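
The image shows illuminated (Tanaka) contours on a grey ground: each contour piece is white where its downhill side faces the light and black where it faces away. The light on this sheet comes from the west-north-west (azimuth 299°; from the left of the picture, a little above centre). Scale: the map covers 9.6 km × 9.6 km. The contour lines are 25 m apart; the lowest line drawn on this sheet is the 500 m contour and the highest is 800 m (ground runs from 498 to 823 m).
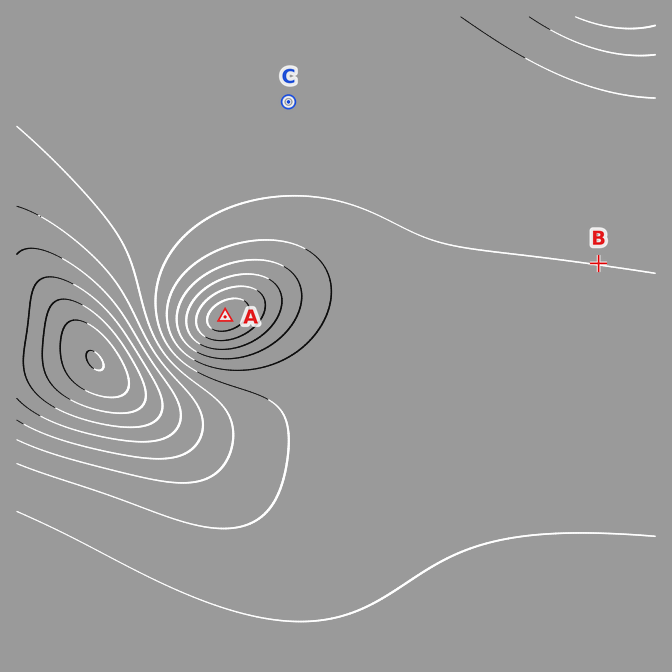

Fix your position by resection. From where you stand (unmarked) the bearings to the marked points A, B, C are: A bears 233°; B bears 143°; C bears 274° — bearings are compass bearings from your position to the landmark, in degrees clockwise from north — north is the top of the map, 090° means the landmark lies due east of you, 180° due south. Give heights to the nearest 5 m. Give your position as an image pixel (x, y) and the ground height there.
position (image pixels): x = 489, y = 117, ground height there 660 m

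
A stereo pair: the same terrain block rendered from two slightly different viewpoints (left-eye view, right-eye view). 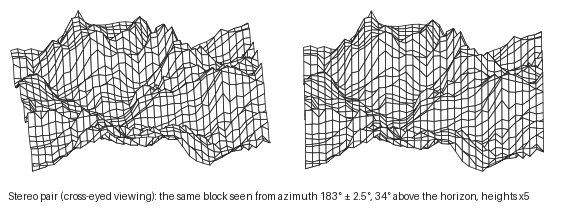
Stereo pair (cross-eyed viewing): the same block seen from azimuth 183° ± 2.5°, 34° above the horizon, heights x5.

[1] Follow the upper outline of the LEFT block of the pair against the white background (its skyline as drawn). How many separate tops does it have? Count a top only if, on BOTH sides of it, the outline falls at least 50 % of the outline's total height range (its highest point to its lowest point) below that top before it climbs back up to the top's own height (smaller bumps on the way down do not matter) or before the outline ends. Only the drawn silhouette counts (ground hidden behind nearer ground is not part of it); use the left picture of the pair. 0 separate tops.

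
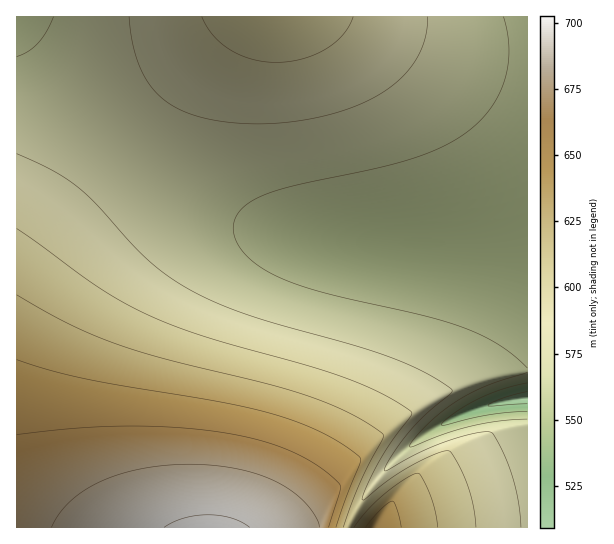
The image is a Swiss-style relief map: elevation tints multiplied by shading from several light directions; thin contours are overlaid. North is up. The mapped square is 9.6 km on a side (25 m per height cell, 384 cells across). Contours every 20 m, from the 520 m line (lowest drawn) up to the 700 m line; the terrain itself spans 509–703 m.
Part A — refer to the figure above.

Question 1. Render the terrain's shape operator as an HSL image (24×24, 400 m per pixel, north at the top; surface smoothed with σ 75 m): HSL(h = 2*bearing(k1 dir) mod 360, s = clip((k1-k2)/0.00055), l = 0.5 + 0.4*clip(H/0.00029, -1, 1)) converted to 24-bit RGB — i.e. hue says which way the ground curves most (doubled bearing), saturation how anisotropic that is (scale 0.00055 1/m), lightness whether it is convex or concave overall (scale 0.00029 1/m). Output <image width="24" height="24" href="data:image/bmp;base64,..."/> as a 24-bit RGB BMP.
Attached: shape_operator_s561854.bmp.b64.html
<image width="24" height="24" href="data:image/bmp;base64,Qk32BgAAAAAAADYAAAAoAAAAGAAAABgAAAABABgAAAAAAMAGAAATCwAAEwsAAAAAAAAAAAAAfYCDfoGDfoGEf4KEf4KFgIKFgYKGgYKGgoOHgoOHg4OHhIOHhIOHioOK5p+TADU9Ro3LzYmTgn+GgX6FgH2Ef32EfnyDfXyDfYGDfoKDfoKEf4OEf4OEgIOFgIOFgYOFgYOGgoOGgoOGg4OGhIOGhIKGwIOFz1VnADMt4JGprX+Vgn6FgX2EgH2Df3yDfnyCfYKDfYODfoOEfoSEfoSEf4SEgISFgISFgYSFgYOFgoOFg4OFhIKFhIGFiIGG5I+hGY1yAFY15ZfDsX2kg32Egn2DgXyDf3yCfYODfYODfYSDfoSDfoSDfoSDf4SEf4SEgISEgYSEgoODgoKDg4KEhIGEhICElH6I6o+2DnRAAEkZ3IXM2InYkHuTgnyDgXyCfYOCfYOCfYOCfYSCfYSCfoSCfoSCf4SCf4OCgIOCgYKCgoKCg4GCg4CCg3+ChH6Cm3yN6o3KIZo7ADMENK4lzY/hvZDhnoPOfYOCfYOBfYOBfYOBfYOBfYOBfoOBfoOBf4OAf4KAgIKAgYGAgoCAgn+Ag36Ag36Ag32BkHuK4IfT2GjXFVsGEjMAL1cBg6ccfYOBfYOBfYOAfYOAfYOAfYOAfYN/fYJ/foJ/foF/f4F/gYF/gX9/gX5+gn1+gn1/g3x/g3x/hHyAq3qt0Ijju3zfljPKZYAQfoKAfYKAfYKAfYJ/fYJ/fYJ+fYJ+fYF9fYF9foF9f4B+gIB+gH99gX19gXx9gnx9gnx9gnx9gnt+gnt+g3t/jXqSmXy6moLUfoKAfYJ/fYJ/fYJ+fYJ+fIF9fIF8fYF8foB8foB8f4B8gH98gH58gH18gXx7gXt7gXt7gnt8gnt8gnt9gnt9gnx+gnx+gX1+foJ/foJ/fYF+fYF9fYF9fYF8fYB8foB8foB7f4B7f4B7f397gH57gH16gHx6gHx6gXt6gXt6gXt7gXt7gXt8gXx8gXx9gX1+foF/foF+foF9foF9foB8foB8foB7f4B7f4B6f396f396f355f355gH15gH15gHx5gHx6gHx6gXx6gXx7gXx7gXx8gX18gX19f4F/f4B+f4B9f4B9gIB8gIB7gIB6gIB6gH95f395f354f354f314f314gH14gH14gH15gH15gH16gH16gH17gH58gX58gX59gIB/gIB+gH99gH99gH98gH57gH56gH55gH55gH54f354f314f314f354f354gH54gH55gH55gH96gH97gH97gH98gH99gH99gH9+gH5+gH59gH18gH18gH17gH16gH16gH15gH15f315f315f315f355f355f395gH96gIB6gIB7gIB8gIB8gIB9gIB9gIB+gX5+gX1+gX19gXx8gXx7gXx7gXx7gHx6gHx6gHx6gH16f316f356f356f396f397f4B7f4B7f4B8foB8f4B9f4B9f4B+f4B+gX1+gX1+gXx9gXx9gXt8gXt7gXt7gXt6gXt6gHx6gHx7gH17gH57gH97f4B7f4B8foB8foB8foB8foB9foB9foB9foB+foB+gX1/gXx+gnx+gnt9gnt9gnt8gnt8gnt7gXt7gXx7gXx7gH58gH98gIB8f4B8foB8foB9fYB9fYF9fYF9fYF+fYF+foF+foB/gXx/gXx/gnx+gnt+gnt9gnt9gnt9gnt8gnt8gnx8gX18gX59gH99gIB9f4B9foB9fYF9fYF9fYF+fYF+fYF/fYF/foF/foGAgXx/gXx/gnt/gnt+gnt+g3t+g3t+gnx+gnx9gn19gn19gX9+gYB+gIF+f4F+foF+foF+foF/fYJ/fYJ/fYKAfYGAfoGAfoGAgXx/gXt/gnt/gnt/gnt/g3t/g3x/g3x/g31/gn1/gn5+gn9/gYF/gYGAf4F/f4KAfoKAfoKAfoKAfYKBfYKBfYKBfYGBfoGBgHuAgXuAgnt/gnt/gnx/g3yAg3yAg32Ag36Ag36Ag3+AgoCAgoGAgYKAgIKBf4KBf4KBfoOBfoOCfoOCfoKCfYKCfYGCfYCBgHuAgXuAgXyAgnyAgnyAg32Ag32Bg36Bg36Bg3+Bg4CBg4GBgoKCgYKCgYOCgIOCf4ODf4ODfoODfoODfoKDfYGCfYGCfX+CgHuAgXyAgXyAgnyAgn2Bg32Bg36Bg3+Cg3+Cg4CCg4GCg4KDg4ODgoODgYOEgIOEgIOEf4OEf4OEfoKDfoKDfYGDfYCCfX+Cf3uAgHyAgXyBgX2Bgn2Bgn6Cg3+Cg3+Dg4CDg4GEg4KEg4OEg4OEgoOEgYOEgYOFgIOFf4OEf4KEfoGEfoGDfYCDfX+DfH6C"/>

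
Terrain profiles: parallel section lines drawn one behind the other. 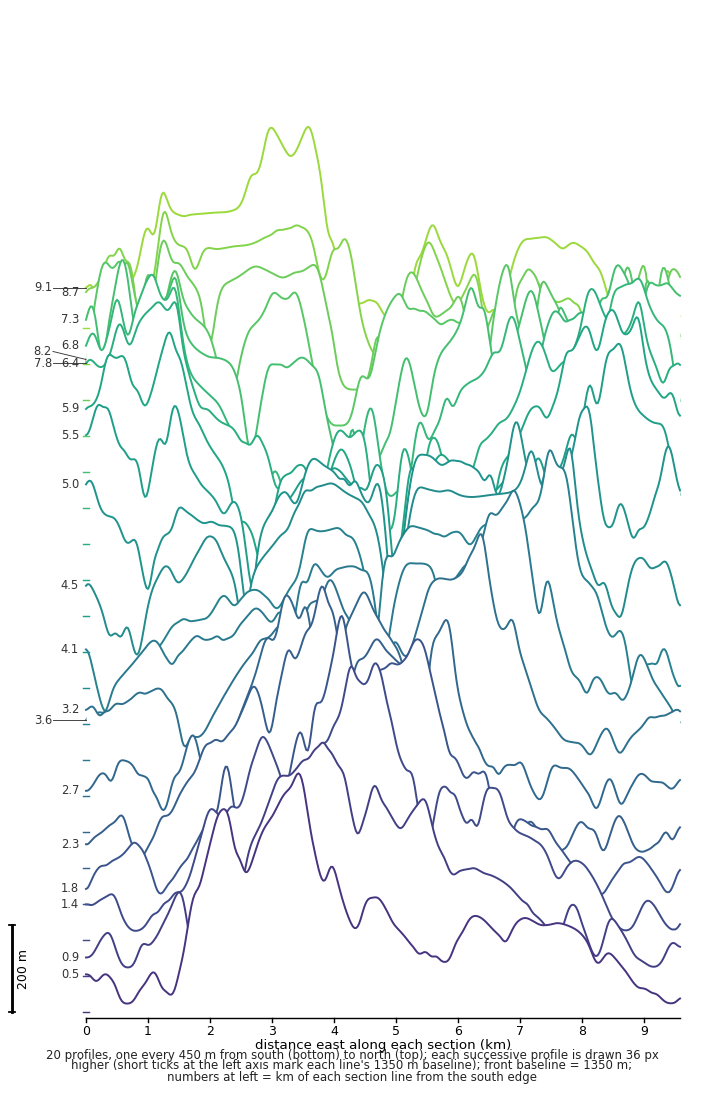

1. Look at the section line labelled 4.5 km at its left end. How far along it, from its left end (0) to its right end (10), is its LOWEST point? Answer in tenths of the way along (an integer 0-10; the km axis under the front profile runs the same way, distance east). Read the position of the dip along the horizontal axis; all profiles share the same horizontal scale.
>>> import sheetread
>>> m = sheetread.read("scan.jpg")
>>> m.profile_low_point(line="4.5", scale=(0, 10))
1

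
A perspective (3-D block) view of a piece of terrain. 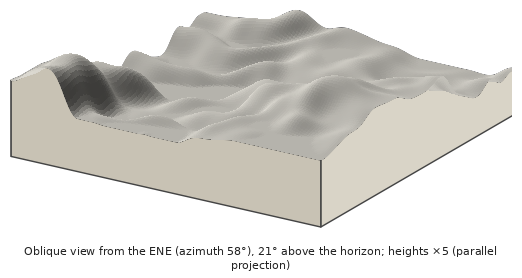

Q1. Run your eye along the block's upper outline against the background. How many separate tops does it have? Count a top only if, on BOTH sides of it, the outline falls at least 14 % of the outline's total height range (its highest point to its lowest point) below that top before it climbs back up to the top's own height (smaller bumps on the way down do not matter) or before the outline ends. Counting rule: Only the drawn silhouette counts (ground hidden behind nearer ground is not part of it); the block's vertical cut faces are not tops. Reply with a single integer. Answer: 2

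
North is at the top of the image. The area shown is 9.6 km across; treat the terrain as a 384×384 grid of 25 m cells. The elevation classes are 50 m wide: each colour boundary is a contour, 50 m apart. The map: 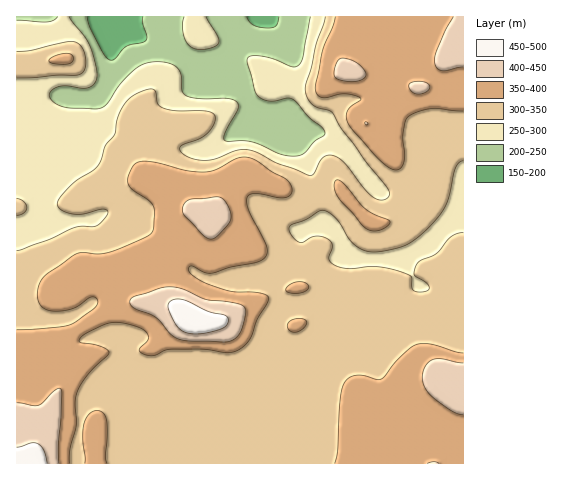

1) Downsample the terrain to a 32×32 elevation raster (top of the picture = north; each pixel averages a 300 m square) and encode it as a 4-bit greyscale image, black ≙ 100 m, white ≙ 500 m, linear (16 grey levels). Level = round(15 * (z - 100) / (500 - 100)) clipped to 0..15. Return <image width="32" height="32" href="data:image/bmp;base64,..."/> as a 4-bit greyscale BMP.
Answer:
<image width="32" height="32" href="data:image/bmp;base64,Qk12AgAAAAAAAHYAAAAoAAAAIAAAACAAAAABAAQAAAAAAAACAAATCwAAEwsAABAAAAAAAAAAAAAAABEREQAiIiIAMzMzAERERABVVVUAZmZmAHd3dwCIiIgAmZmZAKqqqgC7u7sAzMzMAN3d3QDu7u4A////AO7KmpmIiIiIiIiImqq7u7vdypqZiIiIiIiIiJqrqru6zMuamYiIiIiIiIiaqqqqqszLmZmIiIiIiIiImqqqqru7u5mYiIiIiIiIiJqqqqvMqruYiIiIiIiIiIiZqqq83aqqqYiIiIiIiIiImZmavN2qqqqZmZmImYiIiImZmau7qqqZmZmqqrqYiYiIiZmZmZqqmZmavN3cqZmZiJmZmIiZmZmqq87u3bmZmZiIiIiImaqZq7zd3Mu6mZmIiIiIiJmqqqu7u7qpmZmZiIiIiIiJqqq7q6qZmZiJmIiIiIiIiJmqqquqmqqpiIiHd3d4iHiImZmqqqq6qpiIh4iId4h3eIiImaq7u6mId3iJmId3d3d3iImrvMupiId4mpmId4d4iIiJq7zLmZmIiZiIiId3d4iJmqu7uqqpiJqHeIiHZmd4iaqqqquqqYiZd4mIh2Znd4mZmYiaqYd3h3ipiIhmd3eImIh3Z3ZVVneKqoiIZnd3eIiIh2VVRFZnq6mYiHd3d3iIiJh2VERWebuqmIhmZmZniHd3dlVVaImqqqqqZmVVVnh2VVVWZnmqqqu7u3d3dlVndlREVmZ5u7u7u7uZmYZEVmVURWZmabu7u7u7eImFNERVVVVVVWi7u7u7zGZnZDM0RWZlRERXq7u7u7xmZlMjNFVmVEREV5qqu7u8"/>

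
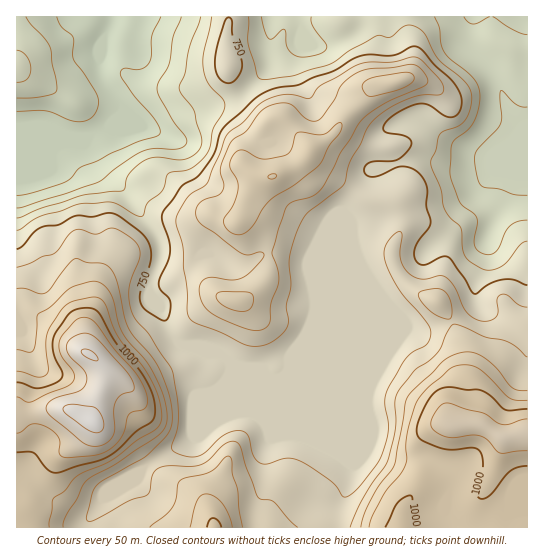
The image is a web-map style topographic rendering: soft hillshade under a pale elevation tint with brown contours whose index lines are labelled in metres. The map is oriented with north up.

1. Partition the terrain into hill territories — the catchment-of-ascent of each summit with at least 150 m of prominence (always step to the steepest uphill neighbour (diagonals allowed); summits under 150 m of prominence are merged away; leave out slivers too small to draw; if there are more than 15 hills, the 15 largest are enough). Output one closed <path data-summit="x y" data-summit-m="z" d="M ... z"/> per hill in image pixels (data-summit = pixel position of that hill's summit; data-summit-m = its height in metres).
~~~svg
<path data-summit="93 422" data-summit-m="1166" d="M270 16l-254 1 1 511 70 0 4-11 14-20 24-13 26-25 38-22 19-46 13-10 4-8 0-10-8-8-23-10-16 0-11-11-12-31-10-12 2-10 9-23-1-19-30-44-24-22-18-31 3-6 19-9 14-19 20 19 16 2 23-13 56-19 25-23 8-13z"/><path data-summit="273 177" data-summit-m="952" d="M473 16l-110 0-4 14-5 5-12 6-17 6-11-2-5-4-8-11-2-14-28 0 0 45-8 13-25 23-56 19-23 13-16-2-20-19-14 19-20 10-2 8 8 8 10 20 24 22 30 44 1 19-9 23-2 10 10 12 12 31 8 10 19 1 23 10 10 9 16 4 24 11 10-2 4-3 4-11 10-9 10-24 6-17 0-15-3-11 31-74 26-42 11-4-1-22 5-14 17-8 20-2 29 20 32 15 8 1 12-5 26-26-1-2-5 1-6-6-11-16-10-29-24-24-2-12z"/><path data-summit="505 438" data-summit-m="1081" d="M527 127l-28 30-12 22-20 17-13 7-29 8-24 4-26 8-13 0-10 3-47 115-6 13-10 9-4 12-8 4-6 0-24-11-18-5 0 3 68 67 33 16 22 17-4 21-9 18 0 23 189-1z"/><path data-summit="214 527" data-summit-m="1012" d="M230 367l-5 14-13 10-19 46-38 22-26 25-24 13-14 20-3 5 1 6 250-1 0-22 9-18 4-21-22-17-33-16z"/>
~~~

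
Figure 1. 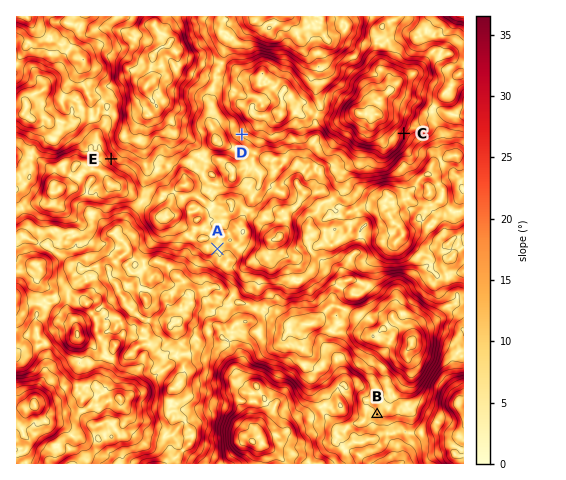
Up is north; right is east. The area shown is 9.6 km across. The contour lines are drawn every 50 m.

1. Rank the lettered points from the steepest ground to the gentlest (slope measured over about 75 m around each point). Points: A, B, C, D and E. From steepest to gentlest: C E D B A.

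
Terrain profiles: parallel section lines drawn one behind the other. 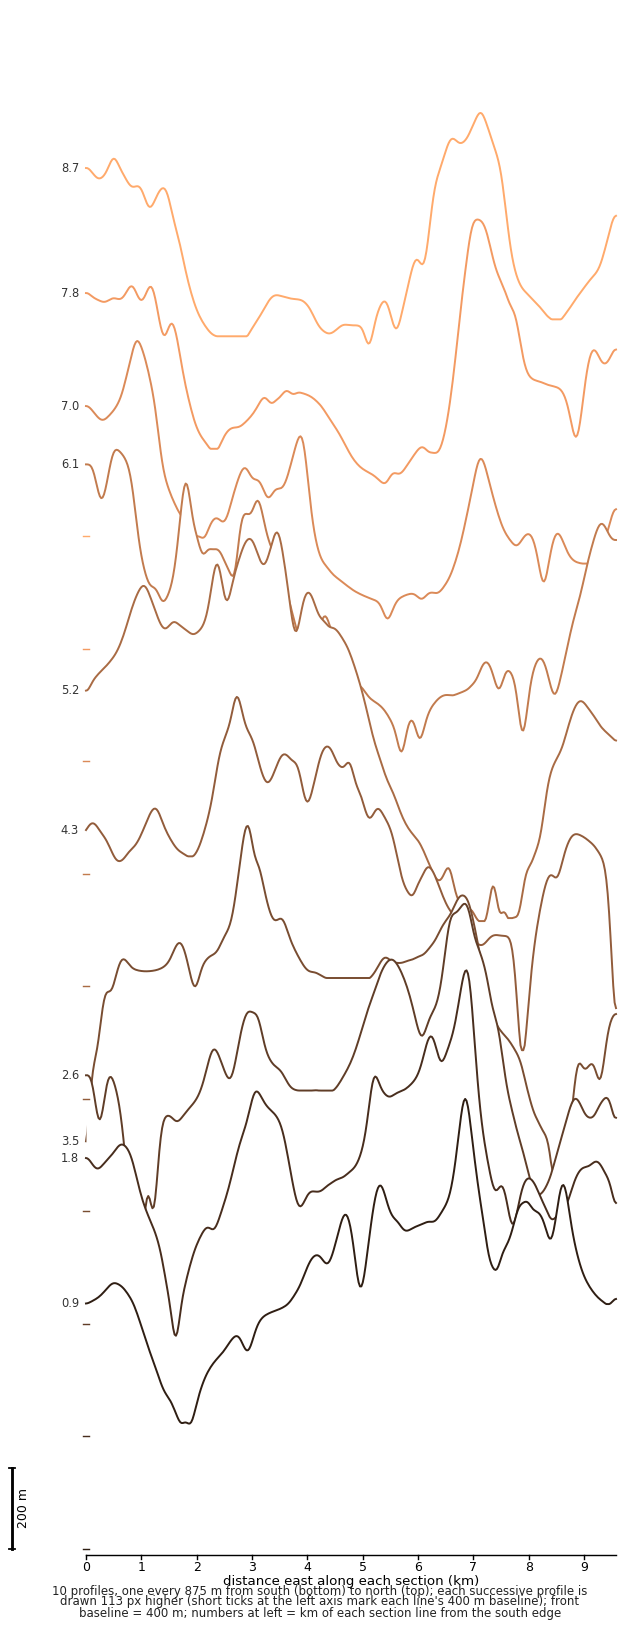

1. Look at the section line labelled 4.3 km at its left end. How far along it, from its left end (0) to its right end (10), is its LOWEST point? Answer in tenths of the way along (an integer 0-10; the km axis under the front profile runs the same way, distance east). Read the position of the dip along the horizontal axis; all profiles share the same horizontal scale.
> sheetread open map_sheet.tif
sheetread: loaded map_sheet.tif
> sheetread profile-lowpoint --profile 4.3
8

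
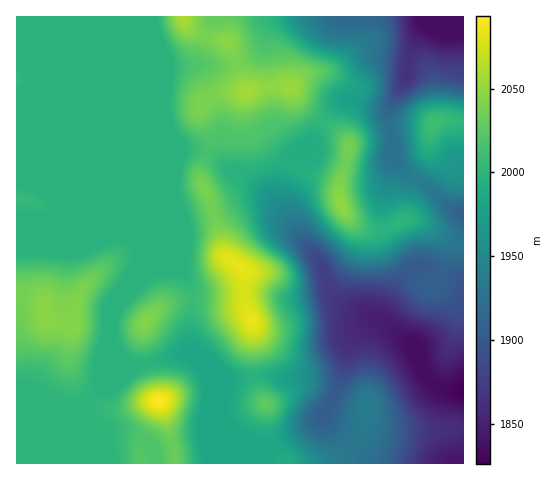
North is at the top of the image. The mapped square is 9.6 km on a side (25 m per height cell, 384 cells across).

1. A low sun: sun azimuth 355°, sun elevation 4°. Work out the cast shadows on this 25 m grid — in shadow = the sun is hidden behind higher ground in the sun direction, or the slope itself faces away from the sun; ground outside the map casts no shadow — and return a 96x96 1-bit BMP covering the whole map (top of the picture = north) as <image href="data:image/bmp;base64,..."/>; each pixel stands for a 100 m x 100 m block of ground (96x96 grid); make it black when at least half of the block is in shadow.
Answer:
<image width="96" height="96" href="data:image/bmp;base64,Qk2+BAAAAAAAAD4AAAAoAAAAYAAAAGAAAAABAAEAAAAAAIAEAAATCwAAEwsAAAIAAAAAAAAA////AAAAAAAAAAAAAAAAAAAAAAAAAAAAAAAAAAAAAAAAAAAAAAAAAAAAAAAAAAAHAAAAAAAAAAAAAAAPgAAAAAAAAAAAAAAPgAAAAAAAAAAAAAAfwAAGAAAAAAAAAAA/4AAHAAAAAAAAAAA/4AAPgAAAAAAAAAB/8AAPwAAAAAAAAAB/8AAP/wAAAAAAAAA/+AAAP4AAAAAAAAAAMAAAH4AAAAAAAAAAAAAAD4AAAAAAAAAAAAAAA4AAAAAAAAAAAAAAAAAAAAAAAAAAAAAAAAAAAAAAAAAAAAA8AAAAAAAAAAAAAAD/AAAAAAAAAAAAAAH/wAAAAAAAAAAAAAP/wAAAAAAAAAAAAAP/wAAAAAAAAAA4AAP/gAAAAAAAAAA8AAP/AAAAAAAAAAB8AAH/AAAAAAAAAAA8AAD+AAAAAAAAAAAIAAB+AAAAAQAAAAAAAAA4AAD/54AAAAAAAAAAAAH/98AAAAAAAAAAAAP//8AAAAAAAAAAAAP//8AAAAAAAAAAAAf//8AAAAAAAAAAAAf//8AAAAAAAAAAAA//84AAAAAAAAAAAA//8AAAAAAAAAABwB//8AAAAAAAAAAD4B//+AAAAAAAAAAD4B//+AAAAAAAAAAH4D///AAAAAAAAAADwD///gAAAAAAAAAAAH///wAAAAAAAAAAAH///4AAAAAAAAAAAP///8AAAAAAAAAAAP///8AAAAAAAAAAAf///+AAAAAAAAAAAf///+AAAAAAAAAAA////+AAAAAAAAAAA////+AAAAAAAAAAA//g/8AAAAAAAAAAA//Af4AAAAAAAAAAA/+APwAAAAAAAAAAA/8AAAAAAAAAAAAAA/wAAAAAAAAAAAAAA/gAAAMAAAAAAAAAAIAAAAcAAAAAAAAAAAAAAA8AAAAAAAAAAAAAAA8AAAAAAAAAAAAAAA8AAAAAAAAAAAAAAB8AAAAAAAAAAAAAAPgAAAAAAAAAAAAAAeAAAAAAAAAAAAAAAeAAAAAAAAAAAAAAA8AAAAAAAAAAAAAAA8AAAAAAAAAAAAAAA4AAAAAAAAAAAAAAAQAAAAAAAAAAAAAAAAAAAAAAAAAAAAAAAAAAAAAAAAAAAAAAAAAAAAAAAAAAAAAAAAAAAAAAAAAAAAAAAAAAAAAAAAAAAAAAAAAAAAAAAAAAAAAAAAAAAAAAAAAAAAAAAAAAAAAAAAAAAAAAAAAAAAAAAAAAAAAAAAAAAAAAAAAAAAAAAAAAAAAAAAAAAAAAAAAAAAAAAAAAAAAAAAAAAAAAAAAAABgAAAAAAAAAAAAAADgAAAAAAAAAAAAAADgAAAAAAAAAAAAAAAAAAAAAAAAAAAAAAAAAAAAAAAAAAAAAAAAAAAAAAAAAAAAAAAAAAAAAAAAAAAAAAAAAAAAAAAAAAAAAAAAAAAAAAAAAAAAAAAAAAAAAAAAAAAAAAAAAAAAAAAAAAAAAAAAAAAAAAAAAEAAAAAAAAAAAAAAAAAAAAAAAAAAAAAAAAAAAAAAAAAAAAAAAAAAAAAAAAAAAAAAAAAAAAAAAAAA="/>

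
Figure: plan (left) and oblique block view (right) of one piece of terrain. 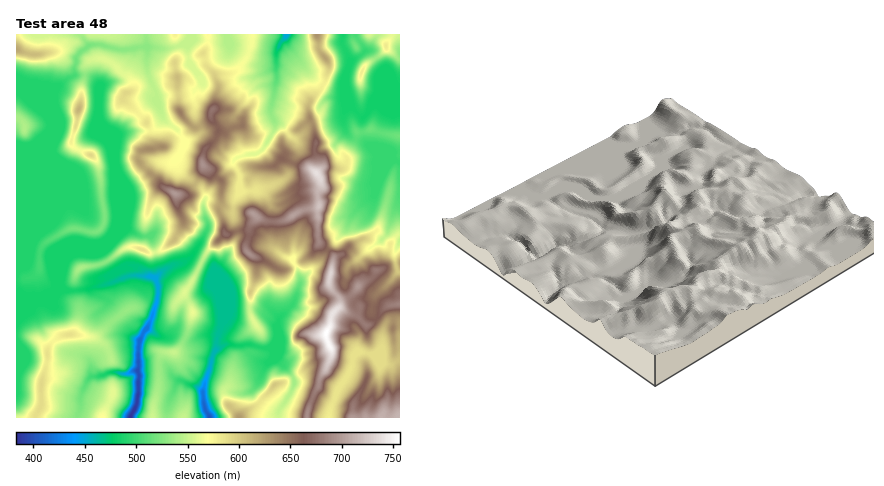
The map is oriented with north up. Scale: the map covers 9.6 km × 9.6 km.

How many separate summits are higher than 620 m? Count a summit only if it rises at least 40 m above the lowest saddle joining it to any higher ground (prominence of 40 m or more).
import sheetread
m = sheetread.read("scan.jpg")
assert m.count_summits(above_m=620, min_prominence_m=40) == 4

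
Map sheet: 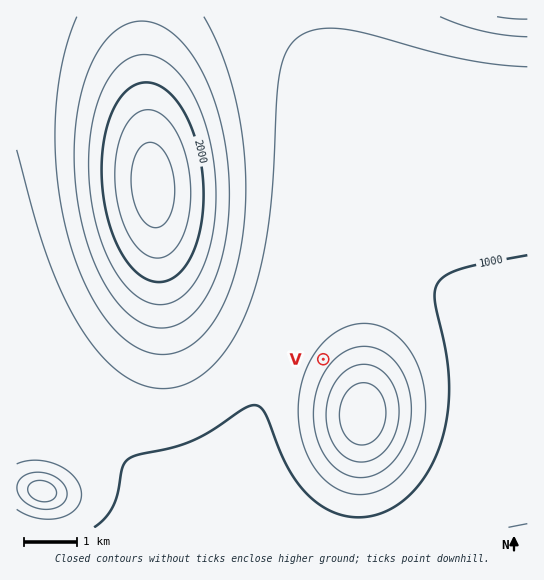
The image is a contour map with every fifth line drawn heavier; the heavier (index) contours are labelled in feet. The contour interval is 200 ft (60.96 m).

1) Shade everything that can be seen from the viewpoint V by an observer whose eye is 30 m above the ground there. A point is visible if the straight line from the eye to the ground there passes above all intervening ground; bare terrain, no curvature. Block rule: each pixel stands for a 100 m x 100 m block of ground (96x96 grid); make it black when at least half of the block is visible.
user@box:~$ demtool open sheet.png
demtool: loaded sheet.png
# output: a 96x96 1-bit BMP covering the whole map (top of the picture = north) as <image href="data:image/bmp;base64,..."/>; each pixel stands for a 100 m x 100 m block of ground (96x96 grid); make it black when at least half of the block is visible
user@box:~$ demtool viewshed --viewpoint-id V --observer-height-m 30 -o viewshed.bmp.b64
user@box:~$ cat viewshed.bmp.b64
<image width="96" height="96" href="data:image/bmp;base64,Qk2+BAAAAAAAAD4AAAAoAAAAYAAAAGAAAAABAAEAAAAAAIAEAAATCwAAEwsAAAIAAAAAAAAA////AAAAAAAAH////+AAAAAAAAAAH////+AAAAAAAAAAP/////AAAAAAAAAA//////AAAAAAAAAB//////AAAAAAAAAD//////AAAAAAAAAH//////gAAAAAAAAP//////gAAAAAAAAf//////gAAAAAAAAf//////wAAAAAAAA///////wAAAAAAAB///////wAAAAAAAD///////4AAAAAAAD///////4AAAAAAAD///////4AAAAAAAD///////8AAAAAAAD///////8AAAAAAAD///////+AAAAAAAD///////+AAAAAAAD////////AAAAAAAD/AA/////AAAAAAAAAAAD////gAAAAAAAAAAB////gAAAAAAAAAAA////wGAAAAAAAAAA////4/AAAAAAAAAA//////gAAAAAAAAAf/////gAAAAAAAAAf/////wAAAAAAAAAf/////wAAAAAAAAAf/////wAAAAAAAAAf/////wAAAAAAAAAf/////gAAAAAAAAAf/////gAAAAAAAAAf/////gAAAAAAAAAf/////gAAAAAAAAAf/////gAAAAAAAAAf/////gAAAAAAAAAf/////gAAAAAAAAAf/////wAAAAAAAAAf/////4AAAAAAAAAf/////8AAAAAAAAA//////+AAAAAAAAA///////gAAAAAAAA///////wAAAAAAAA///////8AAAAAAAA////////AAAAAAAA////////wAAAAAAA////////+AAAAAAA/////////wAAAAAA/////////8AAAAAA//////////gAAAAA//////////8AAAAA///////////gAAAA///////////8AAAAf//////////8AAAAf//////////8AAAAf//////////8AAAAf//////////8AAAAf//////////8AAAAf//////////8AAAAf//////////8AAAAP//////////8AAAAP//////////8AAAAP//////////8AAAAP//////////8AAAAH//////////8AAAAH//////////8AAAAH//////////8AAAAD//////////8AAAAD//////////8AAAAB//////////8AAAAB//////////8AAAAA//////////8AAAAA//////////8AAAAAf/////////8AAAAAf/////////8AAAAAP/////////8AAAAAH/////////8AAAAAD/////////8AAAAAD/////////8AAAAAB/////////8AAAAAA/////////8AAAAAA/////////8AAAAAAf////////8AAAAAAf////////8AAAAAAf////////8AAAAAAP////////8AAAAAAP////////8AAAAAAP////////8AAAAAAP////////8AAAAAAP////////8AAAAAAP////////8AAAAAAP////////8AAAAAAP////////8AAAAAAf////////8AAAAAAf////////8="/>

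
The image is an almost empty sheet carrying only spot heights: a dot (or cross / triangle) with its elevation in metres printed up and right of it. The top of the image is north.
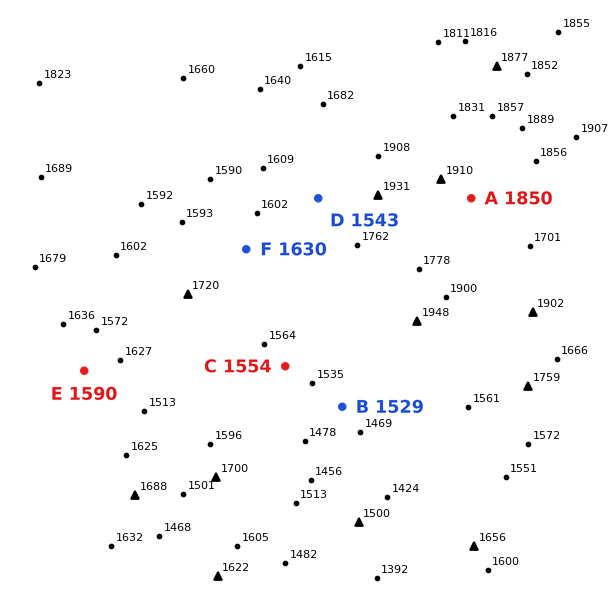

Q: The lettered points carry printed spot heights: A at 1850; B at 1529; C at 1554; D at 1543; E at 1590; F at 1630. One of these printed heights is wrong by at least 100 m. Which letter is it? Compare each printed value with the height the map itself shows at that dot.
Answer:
D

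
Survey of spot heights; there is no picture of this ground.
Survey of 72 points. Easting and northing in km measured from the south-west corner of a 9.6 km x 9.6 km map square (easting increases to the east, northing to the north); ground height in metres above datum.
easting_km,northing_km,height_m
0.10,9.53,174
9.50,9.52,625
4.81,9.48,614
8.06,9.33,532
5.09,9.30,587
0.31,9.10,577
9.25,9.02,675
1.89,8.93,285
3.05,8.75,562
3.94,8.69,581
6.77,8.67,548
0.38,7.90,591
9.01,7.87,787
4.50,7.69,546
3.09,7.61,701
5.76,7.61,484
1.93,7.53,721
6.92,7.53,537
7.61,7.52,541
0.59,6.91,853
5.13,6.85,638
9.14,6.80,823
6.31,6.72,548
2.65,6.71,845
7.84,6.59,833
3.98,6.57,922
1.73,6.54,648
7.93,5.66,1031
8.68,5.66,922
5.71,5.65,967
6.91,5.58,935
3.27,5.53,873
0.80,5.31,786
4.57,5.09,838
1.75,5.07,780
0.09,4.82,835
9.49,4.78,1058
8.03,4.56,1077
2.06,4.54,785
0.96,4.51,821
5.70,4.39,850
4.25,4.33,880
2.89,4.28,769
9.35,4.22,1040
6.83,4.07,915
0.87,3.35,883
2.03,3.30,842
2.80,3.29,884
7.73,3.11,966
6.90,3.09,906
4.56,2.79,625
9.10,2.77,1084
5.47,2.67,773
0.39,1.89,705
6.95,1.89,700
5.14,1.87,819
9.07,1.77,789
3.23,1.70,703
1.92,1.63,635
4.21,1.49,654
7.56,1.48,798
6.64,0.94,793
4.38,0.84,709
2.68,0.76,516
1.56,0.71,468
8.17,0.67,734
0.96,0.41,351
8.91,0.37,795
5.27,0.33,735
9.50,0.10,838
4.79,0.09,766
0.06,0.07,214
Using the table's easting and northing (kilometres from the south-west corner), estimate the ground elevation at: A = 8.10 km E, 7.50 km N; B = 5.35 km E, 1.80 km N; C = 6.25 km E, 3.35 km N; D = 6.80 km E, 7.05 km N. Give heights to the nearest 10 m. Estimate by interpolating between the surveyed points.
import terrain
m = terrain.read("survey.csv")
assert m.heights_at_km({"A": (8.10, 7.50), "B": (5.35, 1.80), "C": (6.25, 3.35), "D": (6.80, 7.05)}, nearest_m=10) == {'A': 700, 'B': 820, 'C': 860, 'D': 530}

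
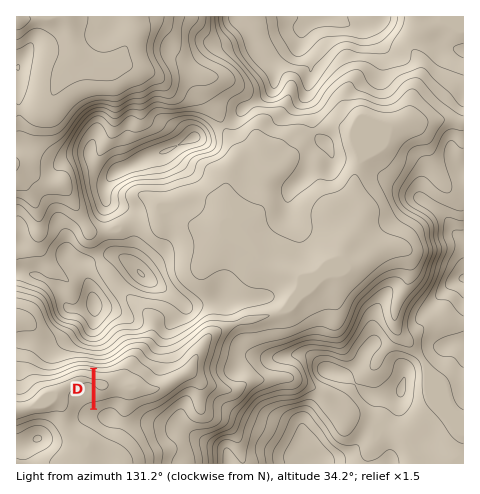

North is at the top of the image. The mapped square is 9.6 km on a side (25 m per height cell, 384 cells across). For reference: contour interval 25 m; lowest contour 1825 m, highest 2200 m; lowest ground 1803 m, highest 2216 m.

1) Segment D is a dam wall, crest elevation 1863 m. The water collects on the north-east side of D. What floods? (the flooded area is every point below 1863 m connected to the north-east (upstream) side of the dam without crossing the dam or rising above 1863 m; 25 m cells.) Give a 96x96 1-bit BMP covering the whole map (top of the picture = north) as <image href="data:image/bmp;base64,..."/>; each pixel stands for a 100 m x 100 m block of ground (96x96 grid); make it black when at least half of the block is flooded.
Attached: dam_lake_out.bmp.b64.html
<image width="96" height="96" href="data:image/bmp;base64,Qk2+BAAAAAAAAD4AAAAoAAAAYAAAAGAAAAABAAEAAAAAAIAEAAATCwAAEwsAAAIAAAAAAAAA////AAAAAAAAAAAAAAAAAAAAAAAAAAAAAAAAAAAAAAAAAAAAAAAAAAAAAAAAAAAAAAAAAAAAAAAAAAAAAAAAAAAAAAAAAAAAAAAAAAAAAAAAAAAAAAAAAAAAAAAAAAAAAAAAAAAAAAAAAAAAAAAAAAAAAAAAAAAAAAAAAAAAAAAAAAAAAAAAAAAAAAAAAAAAAAAAAAAAAAAAAEGAAAAAAAAAAAAAAH/gAAAAAAAAAAAAAH/+AAAAAAAAAAAAAH//AAAAAAAAAAAAAH//gAAAAAAAAAAAAH//4AAAAAAAAAAAAH/4cAAAAAAAAAAAAH/wGAAAAAAAAAAAAAfgAAAAAAAAAAAAAAGAAAAAAAAAAAAAAAAAAAAAAAAAAAAAAAAAAAAAAAAAAAAAAAAAAAAAAAAAAAAAAAAAAAAAAAAAAAAAAAAAAAAAAAAAAAAAAAAAAAAAAAAAAAAAAAAAAAAAAAAAAAAAAAAAAAAAAAAAAAAAAAAAAAAAAAAAAAAAAAAAAAAAAAAAAAAAAAAAAAAAAAAAAAAAAAAAAAAAAAAAAAAAAAAAAAAAAAAAAAAAAAAAAAAAAAAAAAAAAAAAAAAAAAAAAAAAAAAAAAAAAAAAAAAAAAAAAAAAAAAAAAAAAAAAAAAAAAAAAAAAAAAAAAAAAAAAAAAAAAAAAAAAAAAAAAAAAAAAAAAAAAAAAAAAAAAAAAAAAAAAAAAAAAAAAAAAAAAAAAAAAAAAAAAAAAAAAAAAAAAAAAAAAAAAAAAAAAAAAAAAAAAAAAAAAAAAAAAAAAAAAAAAAAAAAAAAAAAAAAAAAAAAAAAAAAAAAAAAAAAAAAAAAAAAAAAAAAAAAAAAAAAAAAAAAAAAAAAAAAAAAAAAAAAAAAAAAAAAAAAAAAAAAAAAAAAAAAAAAAAAAAAAAAAAAAAAAAAAAAAAAAAAAAAAAAAAAAAAAAAAAAAAAAAAAAAAAAAAAAAAAAAAAAAAAAAAAAAAAAAAAAAAAAAAAAAAAAAAAAAAAAAAAAAAAAAAAAAAAAAAAAAAAAAAAAAAAAAAAAAAAAAAAAAAAAAAAAAAAAAAAAAAAAAAAAAAAAAAAAAAAAAAAAAAAAAAAAAAAAAAAAAAAAAAAAAAAAAAAAAAAAAAAAAAAAAAAAAAAAAAAAAAAAAAAAAAAAAAAAAAAAAAAAAAAAAAAAAAAAAAAAAAAAAAAAAAAAAAAAAAAAAAAAAAAAAAAAAAAAAAAAAAAAAAAAAAAAAAAAAAAAAAAAAAAAAAAAAAAAAAAAAAAAAAAAAAAAAAAAAAAAAAAAAAAAAAAAAAAAAAAAAAAAAAAAAAAAAAAAAAAAAAAAAAAAAAAAAAAAAAAAAAAAAAAAAAAAAAAAAAAAAAAAAAAAAAAAAAAAAAAAAAAAAAAAAAAAAAAAAAAAAAAAAAAAAAAAAAAAAAAAAAAAAAAAAAAAAAAAAAAAAAAAAAAAAAAAAAAAAAAAAAAAAAAAAAAAAAAAAAAAAAAAAAAAAAAAAAAAAAAAAAAAAAAAAAAAAAAAAAAAAAAAAAAAAAAAA="/>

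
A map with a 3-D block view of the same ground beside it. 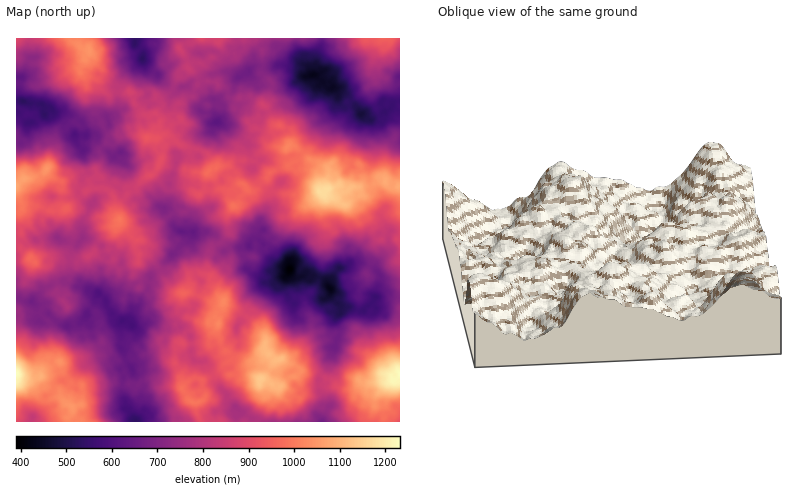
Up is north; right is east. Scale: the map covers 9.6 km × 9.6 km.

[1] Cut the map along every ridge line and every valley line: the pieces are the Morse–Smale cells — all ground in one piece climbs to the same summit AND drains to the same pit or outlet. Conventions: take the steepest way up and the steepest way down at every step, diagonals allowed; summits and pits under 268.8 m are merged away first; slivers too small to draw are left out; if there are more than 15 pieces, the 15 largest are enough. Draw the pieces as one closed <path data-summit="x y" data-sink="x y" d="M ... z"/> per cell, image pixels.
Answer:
<path data-summit="320 192" data-sink="290 270" d="M156 114l-6 2-6-1-3 3-1 10 6 10 9 0 0 10 7 10-1 2-4 10-5 5-6 2-10 11-9 6-8 12-1 11-3-7-2-14-9-8-10 0-8 3-8-3-14 1-4-8-14-10-10 6-12 2-8 7 0 112 16 4 12-14 12-5 10-1 32 11 8 8 12-5 6 0 6 6 0-12 2-4 6-4 10 3 3-9 12-10 29-34 16 0 6 3 10 16 6-3 18-2 6-7 2 0 15 13 3 8 4 5 10 3 6 8 12 0 4 3 4-3 4 1 4 2 6 8 1-5 11-14 12-5 10 0 12 5 6 8-4 21 24-1 0-110-8 0-8-6-4 0-10 6-18 1-20 9-6-2-1-2 4-18-1-4-16-9-12-11-8-4-1-14-7-4-1 0 6 14-3 6-16-1-10 5-6 9-16 0-24 7-8-15-26-8-14-10-10 3 4-18z"/><path data-summit="260 380" data-sink="290 270" d="M208 232l-16 0-3 2-2 6-24 26-12 10-3 14-7 8-1 6-8 8-3 6-7 4-1 26 6 14 6 8 1 8-1 8-8 12 1 10 10 14 22 0 8-3 10 0 2 3 58 0 2-12 12 7 2 5 70 0 6-14-4-4-5-14 0-10 8-12 1-8 10-22 1-8-3-12 5-8-1-4-8-8-2-7-6 8-12-3-5-6 1-10-4-4-10 0-4-6-6 7-10 5-10 0-4-5-8-3-5-6-3-16 4-6-18 2-6 3-5-5-3-10z"/><path data-summit="320 192" data-sink="314 74" d="M274 38l-197 2 5 8 7 2-9 18 0 4 16 7 4 9 8 5 22-1 5 12 7 10 6 2 8-2 3 4 1 6-4 14 10-3 14 10 26 8 8 15 24-7 16 0 6-9 10-5 16 1 3-6-6-14 1 0 7 4 1 14 4 1 16 14 16 9 1 4-4 18 1 2 6 2 20-9 18-1 10-6 4 0 8 6 8 0 0-74-10-4-10 7-12 4-14-13-12 0-6-16-4-3-4 1-12-13-10 1-10 6-22 4-16-3-9-9 5-10 0-8 8-10 14 2z"/><path data-summit="320 192" data-sink="24 102" d="M70 38l-54 0 0 38 4 2-1 18 3 5 20 3 2 2 0 8-17 10-5 16-6 2 0 42 8-5 12-2 10-6 14 10 4 8 14-1 8 3 4-3 0-6 10-5 3 7-1 4 6 2 6 8 1 12 3 7 1-11 8-12 30-24 5-12-7-10 0-10-9 0-5-8-1-8 4-8-9-10-3-10-2-2-22 1-8-5-4-9-16-7 0-4 9-18-7-2z"/><path data-summit="16 374" data-sink="290 270" d="M100 294l-18 28-12 4-12-4-14-15-12-5-16-4 0 124 119 0-9-14-1-6 0-4 8-12 0-16-6-8-6-14 0-24 10-10 0-12-7-6-6 0-12 5z"/><path data-summit="400 374" data-sink="290 270" d="M392 296l-16 1-14 14-22-5 1 4-5 8 3 12-1 8-10 22-1 8-8 12 0 10 5 14 4 4-6 14 78 0 0-124z"/><path data-summit="382 38" data-sink="314 74" d="M400 38l-78 0-6 18 0 16-2 2 10 9 6 0 4 5 12 6 16 21 10 4 13-7-4-8 3-3 8 5 8-6z"/><path data-summit="400 374" data-sink="314 74" d="M322 38l-48 0 3 10-17-1-6 9 0 8-5 10 9 9 14 3 24-4 6-5 12-2 2-3 0-16 6-12z"/><path data-summit="16 374" data-sink="290 270" d="M362 263l-10 0-12 5-11 14-1 5-8-9-6-2-4 3-4-2 2 15 6 5 10 2 6-8 2 7 8 8 22 5 12-11 6-18-2-10-8-6z"/><path data-summit="400 374" data-sink="290 270" d="M66 282l-10 1-12 5-12 14 12 5 16 17 10 2 12-4 17-28z"/><path data-summit="16 374" data-sink="290 270" d="M256 239l-2 0-10 13 3 16 5 6 8 3 4 5 10 0 10-5 6-7-12-5-4-5-3-8z"/><path data-summit="16 374" data-sink="24 102" d="M20 77l-4 1 0 64 6-2 5-16 17-10 0-8-2-2-21-4-2-4z"/><path data-summit="400 374" data-sink="290 270" d="M152 323l-6 0-6 4-7-1 3 6 0 6 6 7 22-3 0-8z"/><path data-summit="400 374" data-sink="314 74" d="M212 99l-8 2-4 9 12 5 6 7-3-6 0-16z"/><path data-summit="400 374" data-sink="290 270" d="M178 207l-14 1 7 10 3 8 10 6 2-2 0-16-4-6z"/>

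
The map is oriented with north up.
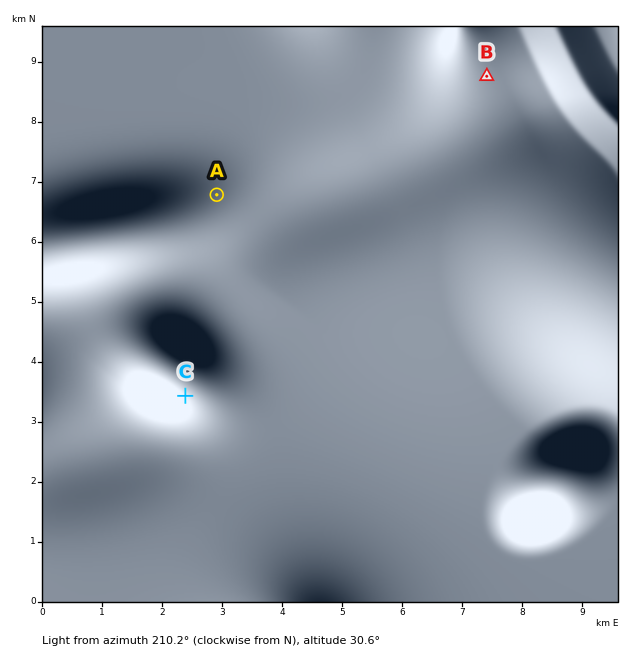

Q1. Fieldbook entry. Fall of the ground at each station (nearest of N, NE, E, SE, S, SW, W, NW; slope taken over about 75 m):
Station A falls E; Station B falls SE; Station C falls S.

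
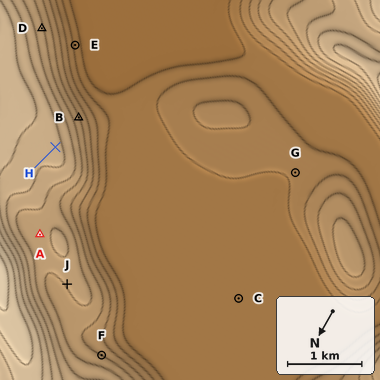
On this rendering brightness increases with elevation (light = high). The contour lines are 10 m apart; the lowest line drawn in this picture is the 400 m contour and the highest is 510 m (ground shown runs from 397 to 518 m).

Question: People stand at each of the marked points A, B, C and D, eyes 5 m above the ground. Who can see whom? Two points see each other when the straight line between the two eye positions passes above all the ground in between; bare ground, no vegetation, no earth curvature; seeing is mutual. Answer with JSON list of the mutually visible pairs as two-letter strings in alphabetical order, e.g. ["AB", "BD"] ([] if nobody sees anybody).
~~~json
["BC", "BD", "CD"]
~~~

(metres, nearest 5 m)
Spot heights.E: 405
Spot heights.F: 440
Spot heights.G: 410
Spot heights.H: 475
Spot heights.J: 450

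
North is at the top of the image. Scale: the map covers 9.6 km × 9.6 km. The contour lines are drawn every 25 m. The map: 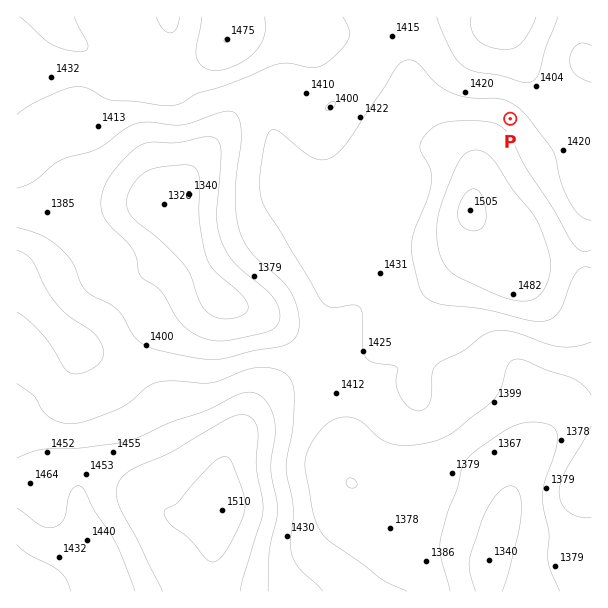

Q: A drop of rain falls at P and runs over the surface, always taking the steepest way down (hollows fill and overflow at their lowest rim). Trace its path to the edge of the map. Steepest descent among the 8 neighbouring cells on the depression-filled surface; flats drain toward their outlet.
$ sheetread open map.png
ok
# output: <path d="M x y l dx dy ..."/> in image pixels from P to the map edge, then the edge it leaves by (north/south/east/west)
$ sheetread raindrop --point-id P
<path d="M510 119l20-20 0-21-6-10 0-3-6-12-3-3-3-6 0-3-3-6 0-18"/>
exit: north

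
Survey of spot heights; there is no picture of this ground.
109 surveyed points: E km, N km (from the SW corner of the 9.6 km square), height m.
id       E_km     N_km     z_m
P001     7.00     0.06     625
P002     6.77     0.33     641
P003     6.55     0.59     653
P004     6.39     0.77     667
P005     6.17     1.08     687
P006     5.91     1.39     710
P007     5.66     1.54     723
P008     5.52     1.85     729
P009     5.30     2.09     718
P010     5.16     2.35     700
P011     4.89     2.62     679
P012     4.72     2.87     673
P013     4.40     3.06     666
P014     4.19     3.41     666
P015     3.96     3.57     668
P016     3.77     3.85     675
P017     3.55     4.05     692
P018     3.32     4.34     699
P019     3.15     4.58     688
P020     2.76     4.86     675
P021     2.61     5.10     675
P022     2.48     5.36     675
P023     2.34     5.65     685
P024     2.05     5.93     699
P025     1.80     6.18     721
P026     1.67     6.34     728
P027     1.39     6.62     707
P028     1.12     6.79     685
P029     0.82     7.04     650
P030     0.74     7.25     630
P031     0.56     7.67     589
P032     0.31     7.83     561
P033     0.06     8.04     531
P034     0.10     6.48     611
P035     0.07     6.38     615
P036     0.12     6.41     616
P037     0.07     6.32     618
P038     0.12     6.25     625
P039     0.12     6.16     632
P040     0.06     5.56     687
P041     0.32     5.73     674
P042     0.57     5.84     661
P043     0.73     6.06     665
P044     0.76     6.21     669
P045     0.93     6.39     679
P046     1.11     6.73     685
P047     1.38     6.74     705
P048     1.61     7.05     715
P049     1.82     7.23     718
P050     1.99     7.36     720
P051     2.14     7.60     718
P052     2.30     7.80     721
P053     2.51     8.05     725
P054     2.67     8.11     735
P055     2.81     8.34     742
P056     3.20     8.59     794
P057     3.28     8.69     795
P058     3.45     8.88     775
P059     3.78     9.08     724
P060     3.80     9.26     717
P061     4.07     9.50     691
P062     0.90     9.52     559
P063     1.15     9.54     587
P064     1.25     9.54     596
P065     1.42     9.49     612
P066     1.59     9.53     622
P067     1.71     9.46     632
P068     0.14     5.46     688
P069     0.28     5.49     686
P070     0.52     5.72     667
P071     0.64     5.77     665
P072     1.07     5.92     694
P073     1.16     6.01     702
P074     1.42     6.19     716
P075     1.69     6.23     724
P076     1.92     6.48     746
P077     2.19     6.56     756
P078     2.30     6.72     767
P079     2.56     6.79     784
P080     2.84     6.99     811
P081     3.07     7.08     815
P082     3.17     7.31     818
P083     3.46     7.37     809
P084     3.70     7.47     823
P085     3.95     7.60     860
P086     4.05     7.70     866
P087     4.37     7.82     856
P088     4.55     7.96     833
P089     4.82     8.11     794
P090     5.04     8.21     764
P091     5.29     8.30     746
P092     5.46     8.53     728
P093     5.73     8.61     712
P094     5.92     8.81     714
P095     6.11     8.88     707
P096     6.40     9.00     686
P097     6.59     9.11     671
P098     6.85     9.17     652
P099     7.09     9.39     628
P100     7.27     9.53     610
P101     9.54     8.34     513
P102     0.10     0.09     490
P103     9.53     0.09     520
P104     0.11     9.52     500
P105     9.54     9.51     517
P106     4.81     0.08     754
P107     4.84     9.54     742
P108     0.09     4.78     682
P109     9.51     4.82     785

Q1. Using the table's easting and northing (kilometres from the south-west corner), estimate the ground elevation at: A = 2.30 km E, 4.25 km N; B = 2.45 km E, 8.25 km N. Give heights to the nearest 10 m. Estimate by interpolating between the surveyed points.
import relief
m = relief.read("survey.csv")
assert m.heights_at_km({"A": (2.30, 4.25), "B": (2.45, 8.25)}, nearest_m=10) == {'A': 730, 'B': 720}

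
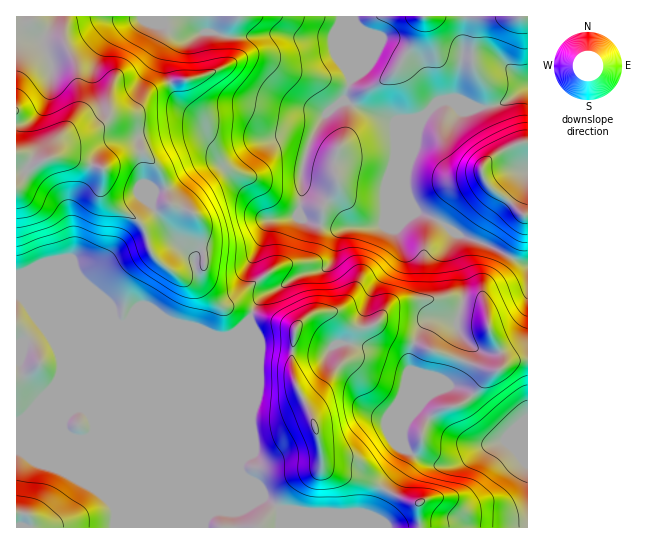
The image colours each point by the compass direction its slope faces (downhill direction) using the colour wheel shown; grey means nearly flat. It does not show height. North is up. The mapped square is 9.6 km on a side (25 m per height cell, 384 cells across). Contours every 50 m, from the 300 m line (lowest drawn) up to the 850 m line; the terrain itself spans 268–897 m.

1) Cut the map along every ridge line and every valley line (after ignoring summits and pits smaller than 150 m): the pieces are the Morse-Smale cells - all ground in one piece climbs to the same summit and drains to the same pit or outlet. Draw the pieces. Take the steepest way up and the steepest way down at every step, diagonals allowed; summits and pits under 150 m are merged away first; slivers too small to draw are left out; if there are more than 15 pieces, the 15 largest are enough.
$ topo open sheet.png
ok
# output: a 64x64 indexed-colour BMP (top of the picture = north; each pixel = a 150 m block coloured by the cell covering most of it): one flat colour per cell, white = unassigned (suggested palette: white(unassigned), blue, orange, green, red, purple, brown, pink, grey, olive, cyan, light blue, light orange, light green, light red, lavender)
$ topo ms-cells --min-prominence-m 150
<image width="64" height="64" href="data:image/bmp;base64,Qk12CAAAAAAAAHYAAAAoAAAAQAAAAEAAAAABAAQAAAAAAAAIAAATCwAAEwsAABAAAAAAAAAA////ALR3HwAOf/8ALKAsACgn1gC9Z5QAS1aMAMJ34wB/f38AIr28AM++FwDox64AeLv/AIrfmACWmP8A1bDFABERERERERERERERESIiIiIiIiIiIiIiIiIjMzMzMzMzERERERERERERERERIiIiIiIiIiIiIiIiIjMzMzMzMzMREREREREREREREREiIiIiIiIiIiIiIiIiMzMzMzMzMxERERERERERERERERIiIiIiIiIiIiIiIiMzMzMzMzMzEREREREREREREREREiIiIiIiIiIiIiIjMzMzMzMzMzMRERERERERERERERESIiIiIiIiIiIiIzMzMzMzMzMzMxEREREREREREREREREiIiIiIiIiIjMzMzMzMzMzMzMzERERERERERERERERESIiIiIiIiMzMzMzMzMzMzMzMzMREREREREREREREREREiIiIiIiMzMzMzMzNVVVMzMzMxERERERERERERERERESIiIiIiIzMzMzMzVVVVVVMzMzERERERERERERERERERIiIiIiIjMzMzMzVVVVVVVVM1URERERERERERERERERESIiIiIiMzMzMzNVVVVVVVVVVRERERERERERERERERERIiIiIiMzMzMzM1VVVVVVVVVVERERERERERERERERERESIiIiIzMzMzMzNVVVVVVVVVURERERERERERERERERERIiIiIjMzMzMzM1VVVVVVVVVREREREREREREREREREREiIiIjMzMzMzMzVVVVVVVVVVERERERERERERERERERESIiIiIzMzMzMzNVVVVVVVVVURERERERERERERERERERIiIiIiMzMzMzM1VVVVVVVVVREREREREREREREREREREiIiIiIjMzMzMzVVVVVVVVVVERERERERERERERERERESIiIiIiIzMzMzNVVVVVVVVVURERERERERERERERERERIiIiIiIiMzMzM1VVVVVmZlVREREREREREREREREREREiIiIiIiIzMzMzVVVWZmZmZmERERERERERERERERERESIiIiIiIiMzMzM1ZmZmZmZmYRERERERERERERERERERIiIiIiIiIzMzMyZmZmZmZmZhEREREREREREREREREREiIiIiIiIjMzMiJmZmZmZmZmERERERERERERERERERESIiIiIiIiIiIiIiZmZmZmZmYRERERERERERERERERERIiIiIiIiIiIiIiIiImZmZmZhERERERERERERERERERESIiIiIiIiIiIiIiIiJmZmZmERERERERERERERERERERIiIiIiIiIiIiIiIiImZmZmYRERERERERERERERERERERIiIiIiIiIiIiIiIiZmZmZhERERERERERERERERERERERIiIiIiIiIiIiIiJmZmZmERERERERERERERERERERERESIiIiIiIiIiIiImZmZmYREREREREREREREREREREREREREiIiIiIiIiIiZmZmZhERERERERERERERERERERERERERIiIiIiIiIiZmZmZEEREREREREREREREREREREREREREiIiIiIiIiJmZmZEQRERERERERERERERERERERERERESIiIiIiIiImZkRERBERERERERERERERERERERERERERIiIiIiIiIiZEREREERERERERERERERERERERERERERERIiIiIiIiREREREQRERERERERERERERERERERERERERERESIiIiRERERERBEREREREREREREREREREREREREREREREiJEREREREREERERERERERERERERERERERERERERERESJEREREREREQRERERERERERERERERERERERERERERERIkRERERERERBERERERERERERERERERERERERERERERESREREREREREERERERERERERERERERERERERERERERERJEREREREREQREREREREREREREREREREREREREREREREURERERERERBERERERERERERERERERERERERERERERERREREREREREERERERERERERERERERERERERERERERERFEREREREREQRERERERERERERERERERERERERERERERERRERERERERBERERERERERERERERERERERERERERERERFEREREREREEREREREREREREREREREREREREREREREREUREREREREQRERERERERERERERERERERERERERERERERFERERERERBEREREREREREREREREREREREREREREREREUREREREREERERERERERERERERERERERERERERERERERFEREREREQRERERERERERERERERERERERERERERERERERERERERRBEREREREREREREREREREREREREREREREREREREREREUERERERERERERERERERERERERERERERERERERERERERERERERERERERERERERERERERERERERERERERERERERERERERERERERERERERERERERERERERERERERERERERERERERERERERERERERERERERERERERERERERERERERERERERERERERERERERERERERERERERERERERERERERERERERERERERERERERERERERERERERERERERERERERERERERERERERERERERERERERERERERERERERERERERERERERERERERERERERERERERERERERERERERERERERERERERERERERERERERERERERERERERERERERERERERERERER"/>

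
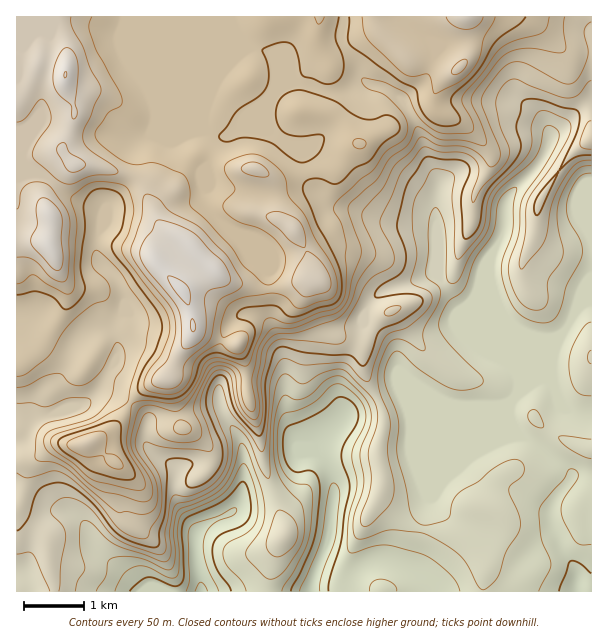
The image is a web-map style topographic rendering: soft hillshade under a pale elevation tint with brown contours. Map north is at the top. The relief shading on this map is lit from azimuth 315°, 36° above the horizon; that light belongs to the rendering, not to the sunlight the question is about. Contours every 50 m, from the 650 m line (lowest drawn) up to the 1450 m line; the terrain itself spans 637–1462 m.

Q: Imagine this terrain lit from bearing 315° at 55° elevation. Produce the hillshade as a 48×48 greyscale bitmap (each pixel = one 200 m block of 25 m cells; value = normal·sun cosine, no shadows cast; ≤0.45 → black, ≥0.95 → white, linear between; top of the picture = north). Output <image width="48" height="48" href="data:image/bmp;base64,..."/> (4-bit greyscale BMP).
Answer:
<image width="48" height="48" href="data:image/bmp;base64,Qk32BAAAAAAAAHYAAAAoAAAAMAAAADAAAAABAAQAAAAAAIAEAAATCwAAEwsAABAAAAAAAAAAAAAAABEREQAiIiIAMzMzAERERABVVVUAZmZmAHd3dwCIiIgAmZmZAKqqqgC7u7sAzMzMAN3d3QDu7u4A////ALu6iIh3iGZ6u7u4RK7bzcu7u7y6q6mHm7y6mZiHd2Vqu7u5U43bvMu7u7u6qrqYm6u5mamGVVNszLu5Ulzsq7u6q7u7qrupmpu5iap1RTF87t3KYirtmJqqqru7qaqrqpq6ial2ZSF87//tlCfup4mqu7u7upmru5q6mqmZhQBa3v/+tzbe2HmrzLu7upm7u4mqqpmqhAAUe97uyVbP+4mrzMu7upm8u4iZmXmYdCIAFa3duna//ZiazNy7uqmsy5iIh2d3dEhhAHzLu5eu/riavN3LuqmbzKh4dnd3ZXrIEFu5nLms3riau83cuqqqvKl2Z5qXV5q7YUumjMu83biru7zNy7qqqsyoiZqFaYeJg2qUe8vO7airu7vMzLu6q83u/rlkeoZndYlyarvO/qebu7u7zLu7vL3///yDa7qGaIYwWaq9/8ibu7u7u7u7zLvN7//FWrqWe4YAV4ms7smbu7u7vMu7u6qqvO/qRFREjKgAZleavMmru7q7vMu7uompmb3tlDAAfMkSiFV5ipq7uqqqq8y7umeaqIve7JUAKsgTiXRYiHq7qqqqq7u8y4eKu4rO/9kgBIYTiYVHllm6qqu7u7u8zLqJvKm9//tAE0IDeIdnljiqq7u7u7u83cuorMq83/1ySYECV4iIpzaaqru7u7u87ry5iru83v61W8ciNGiZqlR4mru7u7qr3rvKeKq8zd3IWLp2UhRGrJVVaKu7u6mKzaq7d4mry7y4ZYmIlhEBbNuFRpu7y5mIrImZh4mruquodWeJqmMQOc3Kdnm7y6mIq3mHeJq7qbyph3msy6hBJoq7uneszLqYmomXV6u6qru7qIq97cpkRmd4vJac3bmYiamoRZu7vLu7uZu83cp3Z4dnnLVr7rmZiLu4RZzd3Lu7qqu7u7mIiJmInMUp78mZmd24Vp3v7cy6q7u6upmZmZmYrNkUz9mJqt3IVpzv7cy6u6qruompiZmJrNxDrup4q93JZ5ve7bu7u7vMypmYiIiIrNxjnupnq93Jd4rN3LqrzMzMuqqHd3d4rN1hff1Vm83KdWebzLqbzLuqqaqWZmZnm+6QKv+DerzKhlebzMurzLqqmqqoZVVnis7UA7/kNru7uZqs3My7zd26q7u6dURGd5vJIVz7MszLu7u83MzLze3Lu7zLlkM1ZVeadUjvpLzcqau7vLzMvMzLu7vMuXQ1ZUWJiHe//Lvdt4mqq7u7u7u7uqvMzLhnZmd3iYic/5vMuHiqq7u7u7u8u6q8zMupmYh4mYiJzpq7uYiaq7u7u6u8zLu7zMvLuYd4mYiIi6q7qpmau7u7u7qrzMu7vLusyVRXiZiIeMvMmamru7u7vMqru7uZq6mKymEUeZmphsvNqJqru7u7u8y7u7upqqmZvbUBWKqql8zNuJqru7u7u7y7u7uqqqu6vNpCR5qqmLzMyZq7u7u7u7u6u7qruru7u8uFRXiaqbu7uZq7u7u7u7uqq7qsy7u7u6mHd3iJmbu7qpmru7u7u7u6mrqc3Lu7u6hniIiJmQ=="/>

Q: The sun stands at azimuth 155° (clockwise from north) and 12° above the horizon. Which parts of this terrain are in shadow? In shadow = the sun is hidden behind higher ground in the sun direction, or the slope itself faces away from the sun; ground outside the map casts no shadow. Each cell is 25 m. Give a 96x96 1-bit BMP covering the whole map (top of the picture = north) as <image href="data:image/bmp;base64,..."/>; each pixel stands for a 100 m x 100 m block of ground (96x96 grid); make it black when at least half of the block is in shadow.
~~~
<image width="96" height="96" href="data:image/bmp;base64,Qk2+BAAAAAAAAD4AAAAoAAAAYAAAAGAAAAABAAEAAAAAAIAEAAATCwAAEwsAAAIAAAAAAAAA////AAAAAAAAAAAAAAAAAAAAAAAAAAAAAAAAAAAAAAAAAAAAAAAQAAAAAAAAAAAAAAAYAAAAAAAAAAAAAAAYAAAAAAAAAAAAAAAcAAAAAAAAAAAAAAAcAAAAAAAAAAAAAAAOAAAAAAAAAAAA/wAOAAAAAAAAAAAA/8APAAAAAAAAAAAA/+APAAAAAAAAAAAA/8AHgAAAAAAAAAAAf8AHgAAAAAAAAAAAH4AHwAAAAAAAAAAADwAHwAAAAAAAAAAAAgAH4AAAAAAAAAAAAAAH4AAAAAAAAAAAAAAH4AAAAAAAAAAAAAMHwAAAAAAAAAAAAAODgAAAAAAAAAAAAAEAAAAAAAAAAAAAAAAAAAAAAAAAAAAAAAAAAAAAAAAAAAAAAAAAwAAAAAAAAAAAAAAB4AAAAAAP8AAAAAAB8AAAAAAf/AAAAAAB8AAAAAAf/gAAAAAB8AAAAAAf/wAAAAAB8AAAAAAf/4AAAAAB8AAAAAAP/8AAAAAB4AAAAAAP/8AAAAAAgAAAAAAH/4AAAAAAAAAAAAAD/gAACAAAAAAAAAAAABgADAAAAAAAAAAAAD4AGAAAAAAAAAAAAD8AAAAAAAAAAAAAAD+AAAAAAAAAAAAAAD+AAAAAAAAAAAAAAD/AAAAAAAAAAAAAAD/AAAAAAAAAAAAAAB/gAAAAAAAAAAAAAB/gGAAAAAAAAAAAAB/gHAAAAAAAAAAAAA/gHAAAAAAAAAAAAAHACAAAAAAAAAAAAAAAAAAAAAAAAAAAAAAAAAAABAAAAAAAAAAAAAAADwAAAAAAAAAAAAAAB+AAAAAAAAAAAAAAA/gAAAAAAAAAAAAAAHAAAAAAAAAAAAAAAAAAAAAAAAAAAAAAAAAAAAAAAAAAAAAAAAAAQAAAAAAAAAAAAAAAYAAAAAAAAAAAAAAA8AAAADAAAAAAAAAA8AAAAPgAAAAAAAAAeAAAAPgAAAAAAAAAeAAAAPgIAAAAAAAAeAAAAPg4AAAAAAAAeAAAAPh4AAAAAAAAOAAAAHAgAAAAAAAAGAAAAAAAAAAAAAAAHAAAAAAAAAAAAAAAHgAAAAAAAAAAAAAgHgAAAAAAAAAAAAAwHwAAAAAAAAAAAAA4H4AAAAAAAAAAAAA4D8AAAAAAAAAAAAAAB8AAAAAAH4AAAAAAA+AAAAAAH8AAAAAAAfAAAAAAH4AAAAAAAfAAAAAAHwAAAAAAAPgAAAAADgAAAAAAAPwAAAAAAAAAAAAAAH4AAAAAAAAAAAAAAD8AAAAAAAAAAAAAAA4AAAAAAAAAAAAAAAYAAAAAAAAAAAAAAAAAAAAAAAAAAAAAAAAAAAAAAAAAAAAAAAAAAAAAAAAAAAAAAAAAAAAAAAAAAAAAAAAAAAAAAAAAAAAAAAAAAAAAAAAAAAAAAAAAAAAAAAAAAAAAAAADAAAAAAAAAAAAAAAAAAAAAAAAAAAAAAAAAAAAAAAAAAAAAAAAAAAAAAAAAAAAAAAAAAAAAAAAAAAAAAAAAAAAAAAAAAAAAAAAAAAAAAAAAAAAAAAAAAAAAAAAAAAAAAA="/>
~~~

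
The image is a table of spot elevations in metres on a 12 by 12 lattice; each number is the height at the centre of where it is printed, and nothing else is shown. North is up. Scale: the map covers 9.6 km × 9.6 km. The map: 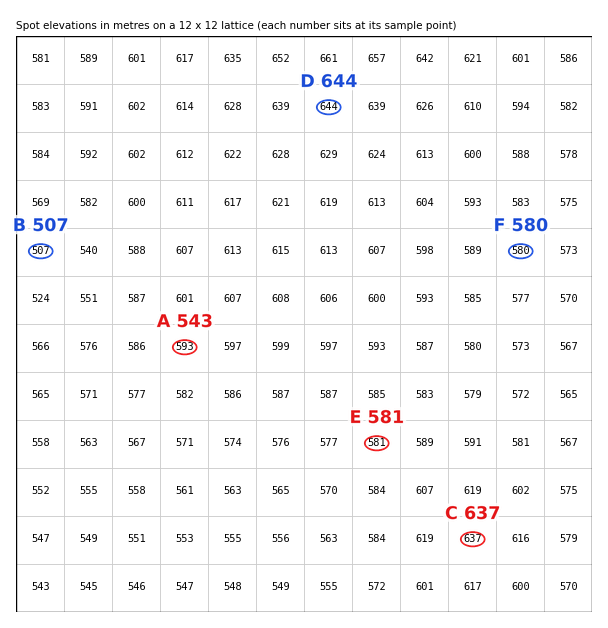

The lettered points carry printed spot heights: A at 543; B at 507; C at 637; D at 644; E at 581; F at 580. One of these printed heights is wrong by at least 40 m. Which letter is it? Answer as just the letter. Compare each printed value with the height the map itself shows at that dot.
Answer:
A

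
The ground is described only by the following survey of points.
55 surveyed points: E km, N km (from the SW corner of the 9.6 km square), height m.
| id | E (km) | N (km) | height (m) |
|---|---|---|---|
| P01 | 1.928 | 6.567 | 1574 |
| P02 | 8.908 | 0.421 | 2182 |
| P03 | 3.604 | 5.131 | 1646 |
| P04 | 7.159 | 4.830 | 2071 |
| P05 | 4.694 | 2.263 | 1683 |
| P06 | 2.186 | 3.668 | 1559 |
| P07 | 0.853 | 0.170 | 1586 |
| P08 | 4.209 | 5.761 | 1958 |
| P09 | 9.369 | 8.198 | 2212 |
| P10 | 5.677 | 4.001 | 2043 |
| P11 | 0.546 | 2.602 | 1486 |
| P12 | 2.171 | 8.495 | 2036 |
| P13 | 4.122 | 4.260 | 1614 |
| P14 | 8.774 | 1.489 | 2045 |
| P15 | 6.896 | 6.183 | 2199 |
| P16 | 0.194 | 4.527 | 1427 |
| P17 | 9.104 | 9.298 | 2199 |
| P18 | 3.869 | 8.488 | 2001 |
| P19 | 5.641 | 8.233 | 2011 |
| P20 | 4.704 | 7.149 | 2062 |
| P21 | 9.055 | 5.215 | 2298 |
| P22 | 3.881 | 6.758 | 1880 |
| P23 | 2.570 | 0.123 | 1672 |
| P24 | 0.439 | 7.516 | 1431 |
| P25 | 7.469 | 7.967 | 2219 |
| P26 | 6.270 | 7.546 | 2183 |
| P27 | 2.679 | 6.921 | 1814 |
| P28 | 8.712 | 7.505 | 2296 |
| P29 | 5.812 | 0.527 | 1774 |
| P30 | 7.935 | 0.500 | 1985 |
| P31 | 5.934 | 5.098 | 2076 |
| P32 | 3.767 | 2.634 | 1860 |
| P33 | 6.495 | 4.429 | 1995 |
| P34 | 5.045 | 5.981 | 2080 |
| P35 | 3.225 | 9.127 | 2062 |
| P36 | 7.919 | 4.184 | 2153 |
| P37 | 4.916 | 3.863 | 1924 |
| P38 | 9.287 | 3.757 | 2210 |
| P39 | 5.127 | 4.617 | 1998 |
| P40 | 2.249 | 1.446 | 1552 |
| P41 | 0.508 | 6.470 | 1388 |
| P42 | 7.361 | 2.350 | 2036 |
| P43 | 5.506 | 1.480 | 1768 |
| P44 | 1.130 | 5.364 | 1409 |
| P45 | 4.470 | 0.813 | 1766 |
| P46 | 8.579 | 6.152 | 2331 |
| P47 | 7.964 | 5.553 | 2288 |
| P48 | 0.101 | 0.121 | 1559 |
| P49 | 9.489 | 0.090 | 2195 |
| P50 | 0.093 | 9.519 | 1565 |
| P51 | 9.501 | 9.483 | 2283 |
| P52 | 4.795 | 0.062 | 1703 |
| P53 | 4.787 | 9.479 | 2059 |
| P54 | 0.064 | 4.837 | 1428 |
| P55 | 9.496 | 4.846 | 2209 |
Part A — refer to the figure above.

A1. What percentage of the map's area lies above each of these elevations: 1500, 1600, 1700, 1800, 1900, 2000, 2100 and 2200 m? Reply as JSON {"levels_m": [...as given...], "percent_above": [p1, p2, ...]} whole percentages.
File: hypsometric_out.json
{"levels_m": [1500, 1600, 1700, 1800, 1900, 2000, 2100, 2200], "percent_above": [90, 78, 67, 61, 54, 43, 23, 12]}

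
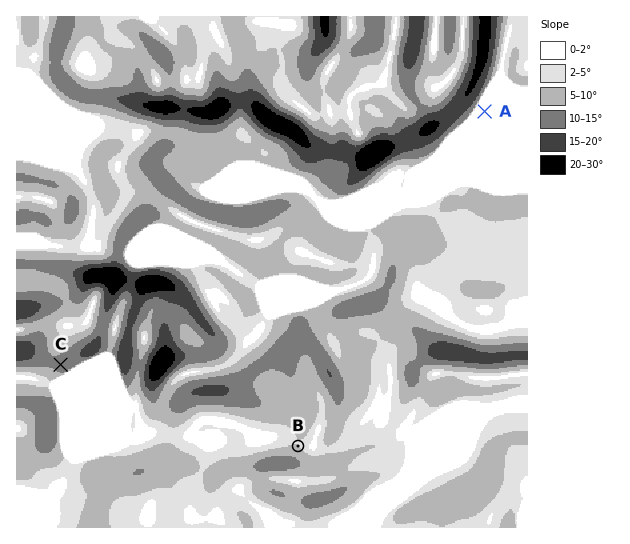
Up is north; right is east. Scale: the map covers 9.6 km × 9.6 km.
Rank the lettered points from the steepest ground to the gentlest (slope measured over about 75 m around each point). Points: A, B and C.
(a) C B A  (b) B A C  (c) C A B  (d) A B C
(a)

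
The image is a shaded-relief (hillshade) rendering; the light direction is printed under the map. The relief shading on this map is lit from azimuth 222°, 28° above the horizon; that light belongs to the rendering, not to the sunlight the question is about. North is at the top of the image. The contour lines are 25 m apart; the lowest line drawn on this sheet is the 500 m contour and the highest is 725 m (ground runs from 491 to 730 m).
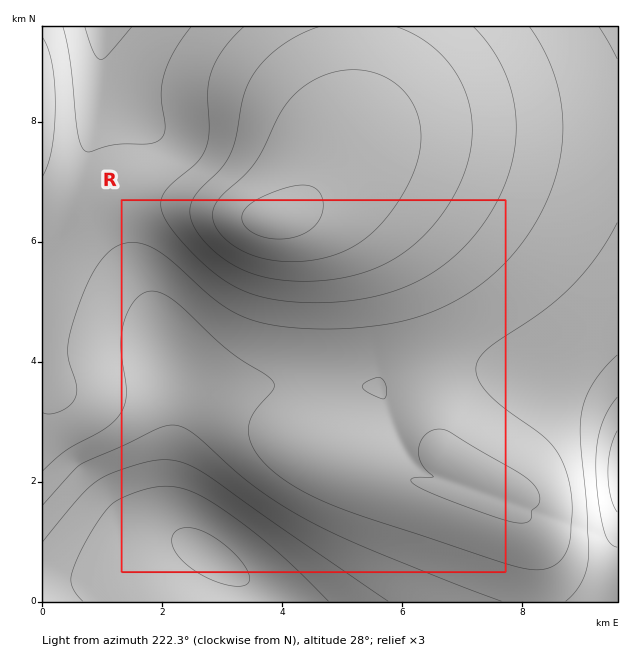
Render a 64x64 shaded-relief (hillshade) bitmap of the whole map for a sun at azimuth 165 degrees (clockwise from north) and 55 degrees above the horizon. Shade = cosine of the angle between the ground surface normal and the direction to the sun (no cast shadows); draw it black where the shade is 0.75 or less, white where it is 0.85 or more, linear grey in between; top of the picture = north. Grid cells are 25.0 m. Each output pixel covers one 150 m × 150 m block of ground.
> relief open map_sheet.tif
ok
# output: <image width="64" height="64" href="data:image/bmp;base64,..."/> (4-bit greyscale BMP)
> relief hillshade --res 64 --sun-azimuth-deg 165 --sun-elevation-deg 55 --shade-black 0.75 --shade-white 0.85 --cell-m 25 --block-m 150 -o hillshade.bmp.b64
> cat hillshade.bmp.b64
<image width="64" height="64" href="data:image/bmp;base64,Qk12CAAAAAAAAHYAAAAoAAAAQAAAAEAAAAABAAQAAAAAAAAIAAATCwAAEwsAABAAAAAAAAAAAAAAABEREQAiIiIAMzMzAERERABVVVUAZmZmAHd3dwCIiIgAmZmZAKqqqgC7u7sAzMzMAN3d3QDu7u4A////ALu7u7u7zMzM3d3czLuqmZiIiIiIiIiIiIiIh3d3eJmrq7u7u7vMzMzMzMzLuqmZiIiIiIiIiIiIiIh3d3d4iauqqqq7u7zMzMzMy7uqmYiIiIiIiIiIiIh3d3d3d3eJq5maqqu7u7zMzLu7qpmIiIiIiIiIiIh3d3d3d3d3d4m7iJmaqru7u7u7u6qZiIh3d3d3d3d3d3d3d3d3d3d3ibx4iZmqq7u7u7qqmZiHd3d3d3d3d3d3d3d3d3d3d3eJvHeIiZqqqqqqqpmYh3d2ZmZ3d3d3d3d3d3d3iIiHeIm8Z3eImaqqqqmZmId3ZmZmZmZmd3d3d3d3eIiIiIiIibxmZ3iJmZmZmYiHd2ZmZmZmZmZnd3d3d4iIiZmZmIiJrFZmd4iIiIiIh3dmZmVmZmZmZ3d3d3iIiZmaqqmZiIirVWZnd3iIh3d3ZmZVVWZmZmd3d3iIiJmZqqqqqpmIiJtVVmZmd3d3d2ZmZVVmZmZ3d3iIiImZmqqqqqqqqZiImlVVVmZmZmZmZmZmZmZnd3iIiJmZmqqqqqqqq7u6mYiJVVVVVVVVZmZmZmZmd3eIiJmZmqqqqqqqqqu7u7uph3hlVVVERVVVZmZmZ3eIiJmZqqqru7uqmaqru8zMy6mHd2VUREREVVVmZnd4iImZqqqru7u8y6qqq7vMzMzLqYdmZlRERERVVmZ3eIiZmqqru7vMzMzLuqu7zMzMzMuph2Z2VURERVVmd3iImaqru7vMzMzMzMzLu8zMzMzMy6mHZYdmVVVVZnd4iJmqq7u8zMzMzMzczMzMzMzMzMzLqYdlmHdmZmZ3eIiZqqu7vMzMzMzMzMzM3czMzMzMzLuph2WZiHd3d3iImZqqu7u8zMzMzMzMzM3d3MzMzMzLu6mHZaqZiIiIiZmaqqu7u7zMzMzMzMzMzN3MzMzMu7u6qYdlqqqZmZmZmqqqu7u7u7u7u7u7u7zMzMzMu7u7u6qph2W6qqqpmaqqqqq7u7u7u7u7u7u7u7zMzLu7u7uqqqmIdruqqqqqqqqqqqqqqqqqqqqqqqqru7u7u7uqqqqqmYh2q6qqqqqqqqqqqqqqqqqpmZmZmaqqu7u6qqqqqqqZmHeqqqqqqqqqqqqqqZmZmZmZmZmZmZqqqqqqqqqqqZmYh6qqqqqqqqqqqpmZmYiIiIiIiIiJmZmZqqmZmZmZmZmIqqqqqqmqqqqZmZiIiId3d3d3d4iIiZmZmZmZmZmZmYiqqqqZmZmZmZmYiId3d3d3d3d3d4iIiImZmZmZmZmZmKqqmZmZmZmZmYiHd3ZmZmZmZmd3d3iIiIiZmZmZmZmZqqqZmZmZmZmIiHd2ZmZmZmZmZmZ3d3iIiImZmZmZmZmqqpmZmZmZiIiHdmZlVVVVVVZmZmd3d3iIiJmZmZmZmaqqmZmIiIiIiHdmZVVVVVVVVVZmZnd3d4iIiZmZmZmZqqqZmYiIiIh3dmZVVERERFVVVWZmZ3d3iIiImZmZmZmqqpmYiIiIh3dmZVRERERERVVVZmZnd3d4iIiZmZmZmbqqmZiIiIh3dmZVRERERERFVVZmZmd3d3iIiImZmZqquqqZmIiId3d2ZVRERERERVVVZmZmd3d3eIiIiZmZmqq6qqmYiIh3d2ZlVEREREVVVmZmZnd3d3d4iIiJmZmaqqqqqZmIiHd3dmZVVVVVVmZmZnd3d3d3d4iIiImZmZqqqqqpmYiIiHd3d3ZmZmd3d3d3d3d3d3d3iIiIiZmZmaqaqqqZmIiIiIiIiIiIiIiIiIiId3d3d4iIiIiJmZmZqpmqqqmZmZmaqqu7uqqqmZmYiIiIiIiIiIiIiImZmZmqmaqqqqmqqrvMzd3czLu6qpmZiIiIiIiIiIiIiZmZmaqJq7uqqqu8zd7u7u7dzLuqqZmZmIiIiIiIiIiZmZmZqomqu7u7u83e7////u3cy7qqqZmZmIiIiIiIiZmZmZmqiZq7u7vM3e7/////7dzLu6qqmZmZmIiIiIiZmZmZmaqImrzMzMzd7/////7t3My7uqqpmZmZmZmZmZmZmZmaqoiavMzMzd3u///+7t3czLu6qqqZmZmZmZmZmZmZmZqqiJq8zMzM3d3u7u7t3czMu7uqqqqZmZmZmZmZmZmZqqqImrzMzMzMzN3d3d3dzMy7u7qqqqqZmZmZmZmZmZqqqoiavMzMzMvMzMzN3czMzLu7u6qqqqqpmZmZmZmaqqqqiJmszMy7u7u7vMzMzMzMy7u7u6qqqqqqqqmaqqqqqqqIiavMy7u7u7u7zMzMzMzMu7u7u6qqqqqqqqqqqqqqqoiJq8zLu7uqu7vMzMzMzMzMu7u7u6qqqqqqqqqqqqqqiImrzMu7u7u7u8zMzMzMzMzMu7u7u7qqqqqqqqqqqqqZmavMzLu7u7u8zMzMzMzMzMzMu7u7u7uqqqqqqqqqqpmZq8zMy7u7u8zMzN3d3czMzMzMu7u7u7u6qqqqqqqqmZmrzMzMzMzMzMzd3d3d3czMzMzMu7u7u7u7u6qqqqqpmau8zMzMzMzMzd3d3d3d3czMzMzMu7u7u7u7u7u7u6qZq7zMzMzMzM3d3d3d3d3d3czMzMzMu7u7u7u7u7u7qqqrvMzMzMzd3d3d3d3d3d3d3czMzMzMu7u7u7u7u7u6qqu8zMzM3d3d3d3d3d3d3d3d3czMzMzMu7u7u7u7u7uqq7zMzMzd3d3d3d3d3d3d3d3d3MzMzMy7u7u7u7u7"/>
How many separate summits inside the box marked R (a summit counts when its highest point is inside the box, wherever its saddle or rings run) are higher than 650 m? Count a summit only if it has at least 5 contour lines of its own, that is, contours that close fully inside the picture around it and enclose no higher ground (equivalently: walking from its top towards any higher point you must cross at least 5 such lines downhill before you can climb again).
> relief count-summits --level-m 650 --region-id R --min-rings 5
0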